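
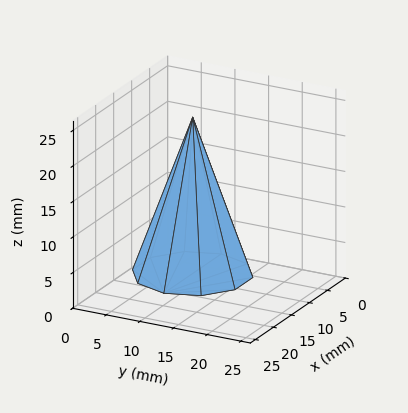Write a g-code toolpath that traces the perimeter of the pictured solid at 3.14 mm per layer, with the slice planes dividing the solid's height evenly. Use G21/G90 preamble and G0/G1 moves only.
Reading the render: the shape is a regular 10-sided pyramid, base circumscribed radius ≈ 8 mm, apex at z ≈ 22 mm (dimensions read to the nearest mm from the axis ticks). For the g-code, the solid's height is divided into equal slices at the stated Δz and each level perimeter traced with G1 moves after a G0 lift.

; perimeter-only toolpath
G21 ; units = mm
G90 ; absolute positioning
G28 ; home
; layer 1
G0 Z3.14
G0 X14.86 Y8.00
G1 X13.55 Y12.03
G1 X10.12 Y14.52
G1 X5.88 Y14.52
G1 X2.45 Y12.03
G1 X1.14 Y8.00
G1 X2.45 Y3.97
G1 X5.88 Y1.48
G1 X10.12 Y1.48
G1 X13.55 Y3.97
G1 X14.86 Y8.00
; layer 2
G0 Z6.29
G0 X13.71 Y8.00
G1 X12.62 Y11.36
G1 X9.76 Y13.44
G1 X6.24 Y13.44
G1 X3.38 Y11.36
G1 X2.29 Y8.00
G1 X3.38 Y4.64
G1 X6.24 Y2.56
G1 X9.76 Y2.56
G1 X12.62 Y4.64
G1 X13.71 Y8.00
; layer 3
G0 Z9.43
G0 X12.57 Y8.00
G1 X11.70 Y10.69
G1 X9.41 Y12.35
G1 X6.59 Y12.35
G1 X4.30 Y10.69
G1 X3.43 Y8.00
G1 X4.30 Y5.31
G1 X6.59 Y3.65
G1 X9.41 Y3.65
G1 X11.70 Y5.31
G1 X12.57 Y8.00
; layer 4
G0 Z12.57
G0 X11.43 Y8.00
G1 X10.77 Y10.01
G1 X9.06 Y11.26
G1 X6.94 Y11.26
G1 X5.23 Y10.01
G1 X4.57 Y8.00
G1 X5.23 Y5.99
G1 X6.94 Y4.74
G1 X9.06 Y4.74
G1 X10.77 Y5.99
G1 X11.43 Y8.00
; layer 5
G0 Z15.71
G0 X10.29 Y8.00
G1 X9.85 Y9.34
G1 X8.71 Y10.17
G1 X7.29 Y10.17
G1 X6.15 Y9.34
G1 X5.71 Y8.00
G1 X6.15 Y6.66
G1 X7.29 Y5.83
G1 X8.71 Y5.83
G1 X9.85 Y6.66
G1 X10.29 Y8.00
; layer 6
G0 Z18.86
G0 X9.14 Y8.00
G1 X8.92 Y8.67
G1 X8.35 Y9.09
G1 X7.65 Y9.09
G1 X7.08 Y8.67
G1 X6.86 Y8.00
G1 X7.08 Y7.33
G1 X7.65 Y6.91
G1 X8.35 Y6.91
G1 X8.92 Y7.33
G1 X9.14 Y8.00
M2 ; end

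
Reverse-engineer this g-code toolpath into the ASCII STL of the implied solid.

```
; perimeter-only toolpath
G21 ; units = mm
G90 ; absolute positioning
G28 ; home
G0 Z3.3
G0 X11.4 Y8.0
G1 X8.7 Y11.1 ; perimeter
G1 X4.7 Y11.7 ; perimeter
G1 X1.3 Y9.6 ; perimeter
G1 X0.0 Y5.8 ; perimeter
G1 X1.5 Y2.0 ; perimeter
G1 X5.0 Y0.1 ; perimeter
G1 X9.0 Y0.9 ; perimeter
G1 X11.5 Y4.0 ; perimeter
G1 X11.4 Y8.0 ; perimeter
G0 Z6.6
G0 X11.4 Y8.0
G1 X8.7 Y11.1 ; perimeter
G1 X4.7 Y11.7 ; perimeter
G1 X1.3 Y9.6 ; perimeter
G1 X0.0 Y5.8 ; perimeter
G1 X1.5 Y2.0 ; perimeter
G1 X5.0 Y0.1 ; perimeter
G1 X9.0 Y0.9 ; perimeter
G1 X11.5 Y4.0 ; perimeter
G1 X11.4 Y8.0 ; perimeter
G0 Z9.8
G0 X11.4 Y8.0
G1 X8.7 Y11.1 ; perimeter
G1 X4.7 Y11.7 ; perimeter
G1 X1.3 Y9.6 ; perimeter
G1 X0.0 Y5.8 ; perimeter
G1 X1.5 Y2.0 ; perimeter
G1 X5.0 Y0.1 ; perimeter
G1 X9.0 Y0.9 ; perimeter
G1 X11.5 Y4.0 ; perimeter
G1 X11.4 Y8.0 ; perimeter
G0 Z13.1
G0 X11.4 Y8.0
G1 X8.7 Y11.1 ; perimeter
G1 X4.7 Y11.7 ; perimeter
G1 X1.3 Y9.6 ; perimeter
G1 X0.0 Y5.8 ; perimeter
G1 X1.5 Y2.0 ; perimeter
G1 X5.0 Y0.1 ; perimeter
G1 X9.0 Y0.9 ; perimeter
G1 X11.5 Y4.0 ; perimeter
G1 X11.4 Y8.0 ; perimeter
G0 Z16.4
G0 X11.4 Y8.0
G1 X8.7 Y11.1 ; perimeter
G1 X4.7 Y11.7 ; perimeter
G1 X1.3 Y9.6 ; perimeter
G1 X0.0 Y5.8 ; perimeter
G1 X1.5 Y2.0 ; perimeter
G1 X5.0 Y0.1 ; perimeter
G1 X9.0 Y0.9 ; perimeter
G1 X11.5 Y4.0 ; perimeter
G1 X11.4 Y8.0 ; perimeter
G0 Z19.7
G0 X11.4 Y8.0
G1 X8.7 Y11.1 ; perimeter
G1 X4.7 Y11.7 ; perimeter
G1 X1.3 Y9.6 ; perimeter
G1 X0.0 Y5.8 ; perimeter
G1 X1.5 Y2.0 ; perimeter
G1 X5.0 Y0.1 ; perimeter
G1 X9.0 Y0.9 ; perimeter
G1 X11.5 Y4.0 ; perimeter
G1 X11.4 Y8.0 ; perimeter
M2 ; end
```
solid part
  facet normal 0.0000 0.0000 -1.0000
    outer loop
      vertex 4.7 11.7 0.0
      vertex 8.7 11.1 0.0
      vertex 11.4 8.0 0.0
    endloop
  endfacet
  facet normal 0.0000 0.0000 -1.0000
    outer loop
      vertex 1.3 9.6 0.0
      vertex 4.7 11.7 0.0
      vertex 11.4 8.0 0.0
    endloop
  endfacet
  facet normal 0.0000 0.0000 -1.0000
    outer loop
      vertex 0.0 5.8 0.0
      vertex 1.3 9.6 0.0
      vertex 11.4 8.0 0.0
    endloop
  endfacet
  facet normal 0.0000 0.0000 -1.0000
    outer loop
      vertex 1.5 2.0 0.0
      vertex 0.0 5.8 0.0
      vertex 11.4 8.0 0.0
    endloop
  endfacet
  facet normal 0.0000 0.0000 -1.0000
    outer loop
      vertex 5.0 0.1 0.0
      vertex 1.5 2.0 0.0
      vertex 11.4 8.0 0.0
    endloop
  endfacet
  facet normal 0.0000 0.0000 -1.0000
    outer loop
      vertex 9.0 0.9 0.0
      vertex 5.0 0.1 0.0
      vertex 11.4 8.0 0.0
    endloop
  endfacet
  facet normal 0.0000 0.0000 -1.0000
    outer loop
      vertex 11.5 4.0 0.0
      vertex 9.0 0.9 0.0
      vertex 11.4 8.0 0.0
    endloop
  endfacet
  facet normal 0.0000 0.0000 1.0000
    outer loop
      vertex 11.4 8.0 19.7
      vertex 8.7 11.1 19.7
      vertex 4.7 11.7 19.7
    endloop
  endfacet
  facet normal 0.0000 0.0000 1.0000
    outer loop
      vertex 11.4 8.0 19.7
      vertex 4.7 11.7 19.7
      vertex 1.3 9.6 19.7
    endloop
  endfacet
  facet normal 0.0000 0.0000 1.0000
    outer loop
      vertex 11.4 8.0 19.7
      vertex 1.3 9.6 19.7
      vertex 0.0 5.8 19.7
    endloop
  endfacet
  facet normal 0.0000 0.0000 1.0000
    outer loop
      vertex 11.4 8.0 19.7
      vertex 0.0 5.8 19.7
      vertex 1.5 2.0 19.7
    endloop
  endfacet
  facet normal 0.0000 0.0000 1.0000
    outer loop
      vertex 11.4 8.0 19.7
      vertex 1.5 2.0 19.7
      vertex 5.0 0.1 19.7
    endloop
  endfacet
  facet normal 0.0000 0.0000 1.0000
    outer loop
      vertex 11.4 8.0 19.7
      vertex 5.0 0.1 19.7
      vertex 9.0 0.9 19.7
    endloop
  endfacet
  facet normal 0.0000 0.0000 1.0000
    outer loop
      vertex 11.4 8.0 19.7
      vertex 9.0 0.9 19.7
      vertex 11.5 4.0 19.7
    endloop
  endfacet
  facet normal 0.7541 0.6568 0.0000
    outer loop
      vertex 11.4 8.0 0.0
      vertex 8.7 11.1 0.0
      vertex 8.7 11.1 19.7
    endloop
  endfacet
  facet normal 0.7541 0.6568 0.0000
    outer loop
      vertex 11.4 8.0 0.0
      vertex 8.7 11.1 19.7
      vertex 11.4 8.0 19.7
    endloop
  endfacet
  facet normal 0.1483 0.9889 0.0000
    outer loop
      vertex 8.7 11.1 0.0
      vertex 4.7 11.7 0.0
      vertex 4.7 11.7 19.7
    endloop
  endfacet
  facet normal 0.1483 0.9889 0.0000
    outer loop
      vertex 8.7 11.1 0.0
      vertex 4.7 11.7 19.7
      vertex 8.7 11.1 19.7
    endloop
  endfacet
  facet normal -0.5255 0.8508 0.0000
    outer loop
      vertex 4.7 11.7 0.0
      vertex 1.3 9.6 0.0
      vertex 1.3 9.6 19.7
    endloop
  endfacet
  facet normal -0.5255 0.8508 0.0000
    outer loop
      vertex 4.7 11.7 0.0
      vertex 1.3 9.6 19.7
      vertex 4.7 11.7 19.7
    endloop
  endfacet
  facet normal -0.9462 0.3237 0.0000
    outer loop
      vertex 1.3 9.6 0.0
      vertex 0.0 5.8 0.0
      vertex 0.0 5.8 19.7
    endloop
  endfacet
  facet normal -0.9462 0.3237 0.0000
    outer loop
      vertex 1.3 9.6 0.0
      vertex 0.0 5.8 19.7
      vertex 1.3 9.6 19.7
    endloop
  endfacet
  facet normal -0.9302 -0.3672 0.0000
    outer loop
      vertex 0.0 5.8 0.0
      vertex 1.5 2.0 0.0
      vertex 1.5 2.0 19.7
    endloop
  endfacet
  facet normal -0.9302 -0.3672 0.0000
    outer loop
      vertex 0.0 5.8 0.0
      vertex 1.5 2.0 19.7
      vertex 0.0 5.8 19.7
    endloop
  endfacet
  facet normal -0.4771 -0.8789 0.0000
    outer loop
      vertex 1.5 2.0 0.0
      vertex 5.0 0.1 0.0
      vertex 5.0 0.1 19.7
    endloop
  endfacet
  facet normal -0.4771 -0.8789 0.0000
    outer loop
      vertex 1.5 2.0 0.0
      vertex 5.0 0.1 19.7
      vertex 1.5 2.0 19.7
    endloop
  endfacet
  facet normal 0.1961 -0.9806 0.0000
    outer loop
      vertex 5.0 0.1 0.0
      vertex 9.0 0.9 0.0
      vertex 9.0 0.9 19.7
    endloop
  endfacet
  facet normal 0.1961 -0.9806 0.0000
    outer loop
      vertex 5.0 0.1 0.0
      vertex 9.0 0.9 19.7
      vertex 5.0 0.1 19.7
    endloop
  endfacet
  facet normal 0.7784 -0.6278 0.0000
    outer loop
      vertex 9.0 0.9 0.0
      vertex 11.5 4.0 0.0
      vertex 11.5 4.0 19.7
    endloop
  endfacet
  facet normal 0.7784 -0.6278 0.0000
    outer loop
      vertex 9.0 0.9 0.0
      vertex 11.5 4.0 19.7
      vertex 9.0 0.9 19.7
    endloop
  endfacet
  facet normal 0.9997 0.0250 0.0000
    outer loop
      vertex 11.5 4.0 0.0
      vertex 11.4 8.0 0.0
      vertex 11.4 8.0 19.7
    endloop
  endfacet
  facet normal 0.9997 0.0250 0.0000
    outer loop
      vertex 11.5 4.0 0.0
      vertex 11.4 8.0 19.7
      vertex 11.5 4.0 19.7
    endloop
  endfacet
endsolid part

The G0 Z moves step by Δz≈3.3 mm. Every layer's G1 loop is the same polygon, so the solid is a straight extrusion of it from z=0 to z≈19.7. Closing with flat bottom and top caps and triangulating gives 32 facets — a regular 9-sided prism (a cylinder approximated with 9 flat sides), circumscribed radius ≈ 5.9 mm, height ≈ 19.7 mm.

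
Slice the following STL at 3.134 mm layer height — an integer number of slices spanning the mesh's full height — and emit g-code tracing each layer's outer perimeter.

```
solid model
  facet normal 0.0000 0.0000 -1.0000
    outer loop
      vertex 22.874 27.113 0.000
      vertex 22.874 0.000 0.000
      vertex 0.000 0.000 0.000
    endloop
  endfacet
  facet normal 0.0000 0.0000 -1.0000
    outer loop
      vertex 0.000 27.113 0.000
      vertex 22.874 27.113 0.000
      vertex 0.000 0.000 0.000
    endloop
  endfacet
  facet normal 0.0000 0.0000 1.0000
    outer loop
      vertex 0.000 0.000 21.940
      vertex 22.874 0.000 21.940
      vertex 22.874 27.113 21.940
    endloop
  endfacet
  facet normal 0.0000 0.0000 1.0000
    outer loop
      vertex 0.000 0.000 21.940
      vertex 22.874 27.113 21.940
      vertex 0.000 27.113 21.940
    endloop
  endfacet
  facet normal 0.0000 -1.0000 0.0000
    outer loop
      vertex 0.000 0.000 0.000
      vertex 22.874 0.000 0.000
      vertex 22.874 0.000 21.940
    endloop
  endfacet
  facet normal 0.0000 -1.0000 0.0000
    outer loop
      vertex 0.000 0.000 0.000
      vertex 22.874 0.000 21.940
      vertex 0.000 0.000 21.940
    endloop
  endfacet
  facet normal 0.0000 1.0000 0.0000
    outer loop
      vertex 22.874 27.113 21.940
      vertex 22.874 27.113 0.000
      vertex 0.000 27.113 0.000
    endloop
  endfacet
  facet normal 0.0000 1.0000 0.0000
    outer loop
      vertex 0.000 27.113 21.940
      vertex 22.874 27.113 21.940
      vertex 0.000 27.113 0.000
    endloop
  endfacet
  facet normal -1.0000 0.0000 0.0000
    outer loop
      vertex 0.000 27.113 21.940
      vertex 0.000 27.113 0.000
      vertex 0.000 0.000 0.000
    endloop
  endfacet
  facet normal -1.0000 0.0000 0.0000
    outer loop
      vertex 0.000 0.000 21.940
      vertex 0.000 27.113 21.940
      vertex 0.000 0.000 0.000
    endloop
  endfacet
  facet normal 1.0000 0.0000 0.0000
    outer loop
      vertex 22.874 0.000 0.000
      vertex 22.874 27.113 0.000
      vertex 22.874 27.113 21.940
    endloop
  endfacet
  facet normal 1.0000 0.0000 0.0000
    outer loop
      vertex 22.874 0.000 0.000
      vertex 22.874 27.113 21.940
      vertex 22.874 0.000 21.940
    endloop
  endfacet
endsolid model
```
; perimeter-only toolpath
G21 ; units = mm
G90 ; absolute positioning
G28 ; home
; layer 1
G0 Z3.134
G0 X0.000 Y0.000
G1 X22.874 Y0.000
G1 X22.874 Y27.113
G1 X0.000 Y27.113
G1 X0.000 Y0.000
; layer 2
G0 Z6.269
G0 X0.000 Y0.000
G1 X22.874 Y0.000
G1 X22.874 Y27.113
G1 X0.000 Y27.113
G1 X0.000 Y0.000
; layer 3
G0 Z9.403
G0 X0.000 Y0.000
G1 X22.874 Y0.000
G1 X22.874 Y27.113
G1 X0.000 Y27.113
G1 X0.000 Y0.000
; layer 4
G0 Z12.537
G0 X0.000 Y0.000
G1 X22.874 Y0.000
G1 X22.874 Y27.113
G1 X0.000 Y27.113
G1 X0.000 Y0.000
; layer 5
G0 Z15.671
G0 X0.000 Y0.000
G1 X22.874 Y0.000
G1 X22.874 Y27.113
G1 X0.000 Y27.113
G1 X0.000 Y0.000
; layer 6
G0 Z18.806
G0 X0.000 Y0.000
G1 X22.874 Y0.000
G1 X22.874 Y27.113
G1 X0.000 Y27.113
G1 X0.000 Y0.000
; layer 7
G0 Z21.940
G0 X0.000 Y0.000
G1 X22.874 Y0.000
G1 X22.874 Y27.113
G1 X0.000 Y27.113
G1 X0.000 Y0.000
M2 ; end

The solid is a rectangular box, roughly 22.9 × 27.1 mm footprint and 21.9 mm tall. Slicing at Δz = 3.134 mm — 7 equal slices spanning the solid's height, so layer i sits at z = i·h/7 — gives 7 non-empty perimeters. Each is a 4-segment closed polygon; G0 lifts to the layer z and rapids to the start vertex, then G1 traces the edges.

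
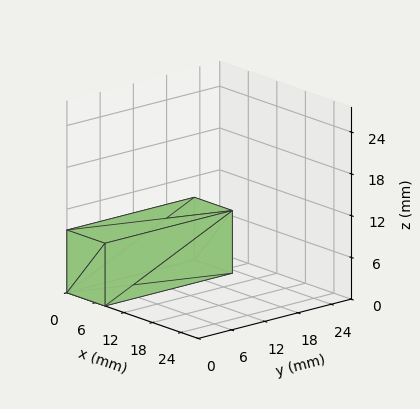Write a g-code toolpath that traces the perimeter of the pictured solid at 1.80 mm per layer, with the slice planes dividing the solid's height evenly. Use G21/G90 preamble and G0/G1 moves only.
Reading the render: the shape is a rectangular box, roughly 8 × 23 mm footprint and 9 mm tall (dimensions read to the nearest mm from the axis ticks). For the g-code, the solid's height is divided into equal slices at the stated Δz and each level perimeter traced with G1 moves after a G0 lift.

; perimeter-only toolpath
G21 ; units = mm
G90 ; absolute positioning
G28 ; home
; layer 1
G0 Z1.80
G0 X0.00 Y0.00
G1 X8.00 Y0.00
G1 X8.00 Y23.00
G1 X0.00 Y23.00
G1 X0.00 Y0.00
; layer 2
G0 Z3.60
G0 X0.00 Y0.00
G1 X8.00 Y0.00
G1 X8.00 Y23.00
G1 X0.00 Y23.00
G1 X0.00 Y0.00
; layer 3
G0 Z5.40
G0 X0.00 Y0.00
G1 X8.00 Y0.00
G1 X8.00 Y23.00
G1 X0.00 Y23.00
G1 X0.00 Y0.00
; layer 4
G0 Z7.20
G0 X0.00 Y0.00
G1 X8.00 Y0.00
G1 X8.00 Y23.00
G1 X0.00 Y23.00
G1 X0.00 Y0.00
; layer 5
G0 Z9.00
G0 X0.00 Y0.00
G1 X8.00 Y0.00
G1 X8.00 Y23.00
G1 X0.00 Y23.00
G1 X0.00 Y0.00
M2 ; end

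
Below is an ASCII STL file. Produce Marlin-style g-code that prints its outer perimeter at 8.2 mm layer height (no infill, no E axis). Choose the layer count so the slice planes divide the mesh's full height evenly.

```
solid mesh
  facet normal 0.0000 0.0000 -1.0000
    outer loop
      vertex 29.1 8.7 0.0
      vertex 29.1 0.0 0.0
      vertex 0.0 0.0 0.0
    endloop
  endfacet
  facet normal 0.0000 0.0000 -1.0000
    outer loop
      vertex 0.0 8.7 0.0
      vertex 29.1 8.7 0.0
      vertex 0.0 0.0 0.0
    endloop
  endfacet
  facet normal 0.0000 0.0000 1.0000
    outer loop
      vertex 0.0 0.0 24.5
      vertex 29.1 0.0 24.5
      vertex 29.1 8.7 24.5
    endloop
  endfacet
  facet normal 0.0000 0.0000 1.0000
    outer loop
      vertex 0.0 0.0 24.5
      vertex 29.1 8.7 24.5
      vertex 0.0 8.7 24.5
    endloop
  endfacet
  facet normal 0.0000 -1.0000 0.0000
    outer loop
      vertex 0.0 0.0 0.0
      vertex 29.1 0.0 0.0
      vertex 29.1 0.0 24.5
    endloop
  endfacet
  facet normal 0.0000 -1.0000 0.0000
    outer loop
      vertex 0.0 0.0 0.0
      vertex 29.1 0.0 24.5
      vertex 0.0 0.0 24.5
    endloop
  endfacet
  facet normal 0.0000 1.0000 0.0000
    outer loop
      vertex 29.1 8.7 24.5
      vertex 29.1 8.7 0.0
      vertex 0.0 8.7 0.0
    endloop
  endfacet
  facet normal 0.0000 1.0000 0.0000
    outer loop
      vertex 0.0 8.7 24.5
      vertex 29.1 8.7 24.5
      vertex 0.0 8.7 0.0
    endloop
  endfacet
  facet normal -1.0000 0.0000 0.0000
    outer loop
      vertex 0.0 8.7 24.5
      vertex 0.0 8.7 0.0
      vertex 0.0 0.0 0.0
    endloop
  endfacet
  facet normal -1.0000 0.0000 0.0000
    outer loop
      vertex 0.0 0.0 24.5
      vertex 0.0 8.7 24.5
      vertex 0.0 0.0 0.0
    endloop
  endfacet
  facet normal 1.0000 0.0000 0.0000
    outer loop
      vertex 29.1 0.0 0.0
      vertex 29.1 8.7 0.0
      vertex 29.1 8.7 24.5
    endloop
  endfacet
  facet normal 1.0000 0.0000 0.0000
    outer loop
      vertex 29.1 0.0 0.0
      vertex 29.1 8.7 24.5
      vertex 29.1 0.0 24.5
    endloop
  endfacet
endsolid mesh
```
; perimeter-only toolpath
G21 ; units = mm
G90 ; absolute positioning
G28 ; home
; layer 1
G0 Z8.2
G0 X0.0 Y0.0
G1 X29.1 Y0.0
G1 X29.1 Y8.7
G1 X0.0 Y8.7
G1 X0.0 Y0.0
; layer 2
G0 Z16.3
G0 X0.0 Y0.0
G1 X29.1 Y0.0
G1 X29.1 Y8.7
G1 X0.0 Y8.7
G1 X0.0 Y0.0
; layer 3
G0 Z24.5
G0 X0.0 Y0.0
G1 X29.1 Y0.0
G1 X29.1 Y8.7
G1 X0.0 Y8.7
G1 X0.0 Y0.0
M2 ; end

The solid is a rectangular box, roughly 29.1 × 8.7 mm footprint and 24.5 mm tall. Slicing at Δz = 8.2 mm — 3 equal slices spanning the solid's height, so layer i sits at z = i·h/3 — gives 3 non-empty perimeters. Each is a 4-segment closed polygon; G0 lifts to the layer z and rapids to the start vertex, then G1 traces the edges.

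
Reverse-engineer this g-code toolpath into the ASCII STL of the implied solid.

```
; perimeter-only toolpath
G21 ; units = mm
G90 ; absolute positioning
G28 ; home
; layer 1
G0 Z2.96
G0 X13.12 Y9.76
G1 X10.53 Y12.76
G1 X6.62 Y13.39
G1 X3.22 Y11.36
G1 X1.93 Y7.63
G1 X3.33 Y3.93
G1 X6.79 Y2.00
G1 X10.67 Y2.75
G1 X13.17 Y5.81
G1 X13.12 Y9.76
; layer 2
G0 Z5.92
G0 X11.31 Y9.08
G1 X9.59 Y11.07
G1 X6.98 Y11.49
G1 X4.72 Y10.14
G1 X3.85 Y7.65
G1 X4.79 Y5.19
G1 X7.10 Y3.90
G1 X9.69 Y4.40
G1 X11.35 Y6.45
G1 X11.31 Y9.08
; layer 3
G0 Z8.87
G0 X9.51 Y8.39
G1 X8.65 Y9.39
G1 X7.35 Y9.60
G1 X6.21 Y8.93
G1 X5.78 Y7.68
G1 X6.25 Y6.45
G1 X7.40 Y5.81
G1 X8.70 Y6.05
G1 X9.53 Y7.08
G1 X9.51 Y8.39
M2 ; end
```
solid part
  facet normal 0.0000 0.0000 -1.0000
    outer loop
      vertex 6.26 15.28 0.00
      vertex 11.47 14.44 0.00
      vertex 14.92 10.45 0.00
    endloop
  endfacet
  facet normal 0.0000 0.0000 -1.0000
    outer loop
      vertex 1.73 12.58 0.00
      vertex 6.26 15.28 0.00
      vertex 14.92 10.45 0.00
    endloop
  endfacet
  facet normal 0.0000 0.0000 -1.0000
    outer loop
      vertex 0.00 7.60 0.00
      vertex 1.73 12.58 0.00
      vertex 14.92 10.45 0.00
    endloop
  endfacet
  facet normal 0.0000 0.0000 -1.0000
    outer loop
      vertex 1.87 2.67 0.00
      vertex 0.00 7.60 0.00
      vertex 14.92 10.45 0.00
    endloop
  endfacet
  facet normal 0.0000 0.0000 -1.0000
    outer loop
      vertex 6.48 0.10 0.00
      vertex 1.87 2.67 0.00
      vertex 14.92 10.45 0.00
    endloop
  endfacet
  facet normal 0.0000 0.0000 -1.0000
    outer loop
      vertex 11.66 1.09 0.00
      vertex 6.48 0.10 0.00
      vertex 14.92 10.45 0.00
    endloop
  endfacet
  facet normal 0.0000 0.0000 -1.0000
    outer loop
      vertex 14.99 5.18 0.00
      vertex 11.66 1.09 0.00
      vertex 14.92 10.45 0.00
    endloop
  endfacet
  facet normal 0.6451 0.5578 0.5223
    outer loop
      vertex 14.92 10.45 0.00
      vertex 11.47 14.44 0.00
      vertex 7.71 7.71 11.83
    endloop
  endfacet
  facet normal 0.1358 0.8420 0.5221
    outer loop
      vertex 11.47 14.44 0.00
      vertex 6.26 15.28 0.00
      vertex 7.71 7.71 11.83
    endloop
  endfacet
  facet normal -0.4366 0.7325 0.5223
    outer loop
      vertex 6.26 15.28 0.00
      vertex 1.73 12.58 0.00
      vertex 7.71 7.71 11.83
    endloop
  endfacet
  facet normal -0.8055 0.2798 0.5224
    outer loop
      vertex 1.73 12.58 0.00
      vertex 0.00 7.60 0.00
      vertex 7.71 7.71 11.83
    endloop
  endfacet
  facet normal -0.7973 -0.3024 0.5224
    outer loop
      vertex 0.00 7.60 0.00
      vertex 1.87 2.67 0.00
      vertex 7.71 7.71 11.83
    endloop
  endfacet
  facet normal -0.4152 -0.7448 0.5223
    outer loop
      vertex 1.87 2.67 0.00
      vertex 6.48 0.10 0.00
      vertex 7.71 7.71 11.83
    endloop
  endfacet
  facet normal 0.1601 -0.8377 0.5222
    outer loop
      vertex 6.48 0.10 0.00
      vertex 11.66 1.09 0.00
      vertex 7.71 7.71 11.83
    endloop
  endfacet
  facet normal 0.6614 -0.5385 0.5222
    outer loop
      vertex 11.66 1.09 0.00
      vertex 14.99 5.18 0.00
      vertex 7.71 7.71 11.83
    endloop
  endfacet
  facet normal 0.8527 0.0113 0.5223
    outer loop
      vertex 14.99 5.18 0.00
      vertex 14.92 10.45 0.00
      vertex 7.71 7.71 11.83
    endloop
  endfacet
endsolid part

The G0 Z moves step by Δz≈2.96 mm. The G1 loops shrink linearly with z, so the solid tapers from its base footprint up to z≈11.8. Closing with a flat bottom cap and the tapered top and triangulating gives 16 facets — a regular 9-sided pyramid, base circumscribed radius ≈ 7.71 mm, apex at z ≈ 11.8 mm.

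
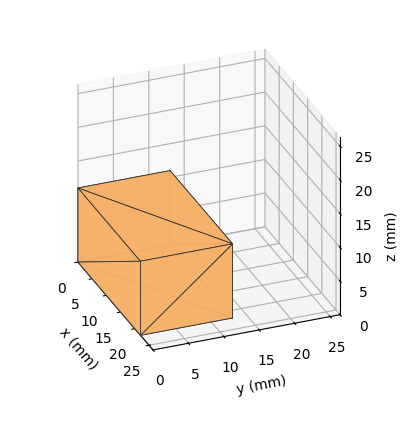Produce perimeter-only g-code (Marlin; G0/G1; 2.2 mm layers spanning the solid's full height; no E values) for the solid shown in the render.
Reading the render: the shape is a rectangular box, roughly 22 × 13 mm footprint and 11 mm tall (dimensions read to the nearest mm from the axis ticks). For the g-code, the solid's height is divided into equal slices at the stated Δz and each level perimeter traced with G1 moves after a G0 lift.

; perimeter-only toolpath
G21 ; units = mm
G90 ; absolute positioning
G28 ; home
; layer 1
G0 Z2.2
G0 X0.0 Y0.0
G1 X22.0 Y0.0
G1 X22.0 Y13.0
G1 X0.0 Y13.0
G1 X0.0 Y0.0
; layer 2
G0 Z4.4
G0 X0.0 Y0.0
G1 X22.0 Y0.0
G1 X22.0 Y13.0
G1 X0.0 Y13.0
G1 X0.0 Y0.0
; layer 3
G0 Z6.6
G0 X0.0 Y0.0
G1 X22.0 Y0.0
G1 X22.0 Y13.0
G1 X0.0 Y13.0
G1 X0.0 Y0.0
; layer 4
G0 Z8.8
G0 X0.0 Y0.0
G1 X22.0 Y0.0
G1 X22.0 Y13.0
G1 X0.0 Y13.0
G1 X0.0 Y0.0
; layer 5
G0 Z11.0
G0 X0.0 Y0.0
G1 X22.0 Y0.0
G1 X22.0 Y13.0
G1 X0.0 Y13.0
G1 X0.0 Y0.0
M2 ; end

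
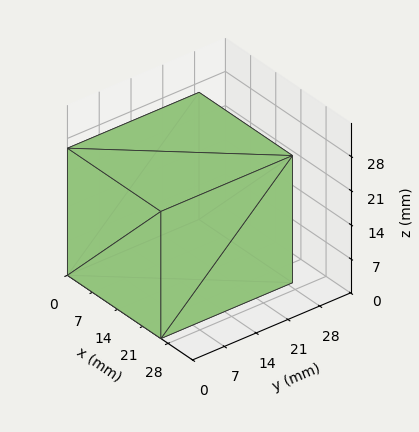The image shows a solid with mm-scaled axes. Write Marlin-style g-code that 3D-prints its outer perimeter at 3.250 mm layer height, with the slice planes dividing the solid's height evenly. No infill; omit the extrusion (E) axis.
Reading the render: the shape is a rectangular box, roughly 26 × 29 mm footprint and 26 mm tall (dimensions read to the nearest mm from the axis ticks). For the g-code, the solid's height is divided into equal slices at the stated Δz and each level perimeter traced with G1 moves after a G0 lift.

; perimeter-only toolpath
G21 ; units = mm
G90 ; absolute positioning
G28 ; home
; layer 1
G0 Z3.250
G0 X0.000 Y0.000
G1 X26.000 Y0.000
G1 X26.000 Y29.000
G1 X0.000 Y29.000
G1 X0.000 Y0.000
; layer 2
G0 Z6.500
G0 X0.000 Y0.000
G1 X26.000 Y0.000
G1 X26.000 Y29.000
G1 X0.000 Y29.000
G1 X0.000 Y0.000
; layer 3
G0 Z9.750
G0 X0.000 Y0.000
G1 X26.000 Y0.000
G1 X26.000 Y29.000
G1 X0.000 Y29.000
G1 X0.000 Y0.000
; layer 4
G0 Z13.000
G0 X0.000 Y0.000
G1 X26.000 Y0.000
G1 X26.000 Y29.000
G1 X0.000 Y29.000
G1 X0.000 Y0.000
; layer 5
G0 Z16.250
G0 X0.000 Y0.000
G1 X26.000 Y0.000
G1 X26.000 Y29.000
G1 X0.000 Y29.000
G1 X0.000 Y0.000
; layer 6
G0 Z19.500
G0 X0.000 Y0.000
G1 X26.000 Y0.000
G1 X26.000 Y29.000
G1 X0.000 Y29.000
G1 X0.000 Y0.000
; layer 7
G0 Z22.750
G0 X0.000 Y0.000
G1 X26.000 Y0.000
G1 X26.000 Y29.000
G1 X0.000 Y29.000
G1 X0.000 Y0.000
; layer 8
G0 Z26.000
G0 X0.000 Y0.000
G1 X26.000 Y0.000
G1 X26.000 Y29.000
G1 X0.000 Y29.000
G1 X0.000 Y0.000
M2 ; end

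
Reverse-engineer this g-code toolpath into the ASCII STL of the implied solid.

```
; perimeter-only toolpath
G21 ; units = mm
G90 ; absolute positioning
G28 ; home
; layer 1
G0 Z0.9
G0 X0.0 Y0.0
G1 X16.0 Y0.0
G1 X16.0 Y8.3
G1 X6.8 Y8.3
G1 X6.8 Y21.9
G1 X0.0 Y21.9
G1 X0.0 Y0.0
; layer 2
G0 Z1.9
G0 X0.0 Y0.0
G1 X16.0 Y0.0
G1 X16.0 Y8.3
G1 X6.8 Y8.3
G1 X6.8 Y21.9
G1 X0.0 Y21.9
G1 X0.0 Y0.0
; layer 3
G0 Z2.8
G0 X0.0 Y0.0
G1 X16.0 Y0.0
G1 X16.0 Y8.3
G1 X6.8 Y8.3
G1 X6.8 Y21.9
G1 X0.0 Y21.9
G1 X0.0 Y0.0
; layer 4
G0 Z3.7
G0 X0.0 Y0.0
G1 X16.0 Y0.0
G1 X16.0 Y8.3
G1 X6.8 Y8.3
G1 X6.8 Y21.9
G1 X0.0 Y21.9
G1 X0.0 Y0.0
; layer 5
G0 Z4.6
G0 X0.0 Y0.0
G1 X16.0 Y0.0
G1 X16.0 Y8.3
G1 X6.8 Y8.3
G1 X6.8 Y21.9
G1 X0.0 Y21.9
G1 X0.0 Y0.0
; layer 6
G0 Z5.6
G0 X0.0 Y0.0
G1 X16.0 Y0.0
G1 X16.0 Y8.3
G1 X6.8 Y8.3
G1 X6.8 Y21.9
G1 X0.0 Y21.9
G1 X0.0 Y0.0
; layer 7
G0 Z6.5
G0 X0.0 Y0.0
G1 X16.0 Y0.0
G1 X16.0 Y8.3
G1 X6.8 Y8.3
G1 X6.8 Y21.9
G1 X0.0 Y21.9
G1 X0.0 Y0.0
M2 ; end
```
solid part
  facet normal 0.0000 0.0000 -1.0000
    outer loop
      vertex 16.0 8.3 0.0
      vertex 16.0 0.0 0.0
      vertex 0.0 0.0 0.0
    endloop
  endfacet
  facet normal 0.0000 0.0000 -1.0000
    outer loop
      vertex 6.8 8.3 0.0
      vertex 16.0 8.3 0.0
      vertex 0.0 0.0 0.0
    endloop
  endfacet
  facet normal 0.0000 0.0000 -1.0000
    outer loop
      vertex 6.8 21.9 0.0
      vertex 6.8 8.3 0.0
      vertex 0.0 0.0 0.0
    endloop
  endfacet
  facet normal 0.0000 0.0000 -1.0000
    outer loop
      vertex 0.0 21.9 0.0
      vertex 6.8 21.9 0.0
      vertex 0.0 0.0 0.0
    endloop
  endfacet
  facet normal 0.0000 0.0000 1.0000
    outer loop
      vertex 0.0 0.0 6.5
      vertex 16.0 0.0 6.5
      vertex 16.0 8.3 6.5
    endloop
  endfacet
  facet normal 0.0000 0.0000 1.0000
    outer loop
      vertex 0.0 0.0 6.5
      vertex 16.0 8.3 6.5
      vertex 6.8 8.3 6.5
    endloop
  endfacet
  facet normal 0.0000 0.0000 1.0000
    outer loop
      vertex 0.0 0.0 6.5
      vertex 6.8 8.3 6.5
      vertex 6.8 21.9 6.5
    endloop
  endfacet
  facet normal 0.0000 0.0000 1.0000
    outer loop
      vertex 0.0 0.0 6.5
      vertex 6.8 21.9 6.5
      vertex 0.0 21.9 6.5
    endloop
  endfacet
  facet normal 0.0000 -1.0000 0.0000
    outer loop
      vertex 0.0 0.0 0.0
      vertex 16.0 0.0 0.0
      vertex 16.0 0.0 6.5
    endloop
  endfacet
  facet normal 0.0000 -1.0000 0.0000
    outer loop
      vertex 0.0 0.0 0.0
      vertex 16.0 0.0 6.5
      vertex 0.0 0.0 6.5
    endloop
  endfacet
  facet normal 1.0000 0.0000 0.0000
    outer loop
      vertex 16.0 0.0 0.0
      vertex 16.0 8.3 0.0
      vertex 16.0 8.3 6.5
    endloop
  endfacet
  facet normal 1.0000 0.0000 0.0000
    outer loop
      vertex 16.0 0.0 0.0
      vertex 16.0 8.3 6.5
      vertex 16.0 0.0 6.5
    endloop
  endfacet
  facet normal 0.0000 1.0000 0.0000
    outer loop
      vertex 16.0 8.3 0.0
      vertex 6.8 8.3 0.0
      vertex 6.8 8.3 6.5
    endloop
  endfacet
  facet normal 0.0000 1.0000 0.0000
    outer loop
      vertex 16.0 8.3 0.0
      vertex 6.8 8.3 6.5
      vertex 16.0 8.3 6.5
    endloop
  endfacet
  facet normal 1.0000 0.0000 0.0000
    outer loop
      vertex 6.8 8.3 0.0
      vertex 6.8 21.9 0.0
      vertex 6.8 21.9 6.5
    endloop
  endfacet
  facet normal 1.0000 0.0000 0.0000
    outer loop
      vertex 6.8 8.3 0.0
      vertex 6.8 21.9 6.5
      vertex 6.8 8.3 6.5
    endloop
  endfacet
  facet normal 0.0000 1.0000 0.0000
    outer loop
      vertex 6.8 21.9 0.0
      vertex 0.0 21.9 0.0
      vertex 0.0 21.9 6.5
    endloop
  endfacet
  facet normal 0.0000 1.0000 0.0000
    outer loop
      vertex 6.8 21.9 0.0
      vertex 0.0 21.9 6.5
      vertex 6.8 21.9 6.5
    endloop
  endfacet
  facet normal -1.0000 0.0000 0.0000
    outer loop
      vertex 0.0 21.9 0.0
      vertex 0.0 0.0 0.0
      vertex 0.0 0.0 6.5
    endloop
  endfacet
  facet normal -1.0000 0.0000 0.0000
    outer loop
      vertex 0.0 21.9 0.0
      vertex 0.0 0.0 6.5
      vertex 0.0 21.9 6.5
    endloop
  endfacet
endsolid part

The G0 Z moves step by Δz≈0.9 mm. Every layer's G1 loop is the same polygon, so the solid is a straight extrusion of it from z=0 to z≈6.5. Closing with flat bottom and top caps and triangulating gives 20 facets — an L-shaped prism: outer 16 × 21.9 mm, arm thicknesses ≈ 8.3 mm (horizontal) and 6.8 mm (vertical), extruded 6.5 mm in z.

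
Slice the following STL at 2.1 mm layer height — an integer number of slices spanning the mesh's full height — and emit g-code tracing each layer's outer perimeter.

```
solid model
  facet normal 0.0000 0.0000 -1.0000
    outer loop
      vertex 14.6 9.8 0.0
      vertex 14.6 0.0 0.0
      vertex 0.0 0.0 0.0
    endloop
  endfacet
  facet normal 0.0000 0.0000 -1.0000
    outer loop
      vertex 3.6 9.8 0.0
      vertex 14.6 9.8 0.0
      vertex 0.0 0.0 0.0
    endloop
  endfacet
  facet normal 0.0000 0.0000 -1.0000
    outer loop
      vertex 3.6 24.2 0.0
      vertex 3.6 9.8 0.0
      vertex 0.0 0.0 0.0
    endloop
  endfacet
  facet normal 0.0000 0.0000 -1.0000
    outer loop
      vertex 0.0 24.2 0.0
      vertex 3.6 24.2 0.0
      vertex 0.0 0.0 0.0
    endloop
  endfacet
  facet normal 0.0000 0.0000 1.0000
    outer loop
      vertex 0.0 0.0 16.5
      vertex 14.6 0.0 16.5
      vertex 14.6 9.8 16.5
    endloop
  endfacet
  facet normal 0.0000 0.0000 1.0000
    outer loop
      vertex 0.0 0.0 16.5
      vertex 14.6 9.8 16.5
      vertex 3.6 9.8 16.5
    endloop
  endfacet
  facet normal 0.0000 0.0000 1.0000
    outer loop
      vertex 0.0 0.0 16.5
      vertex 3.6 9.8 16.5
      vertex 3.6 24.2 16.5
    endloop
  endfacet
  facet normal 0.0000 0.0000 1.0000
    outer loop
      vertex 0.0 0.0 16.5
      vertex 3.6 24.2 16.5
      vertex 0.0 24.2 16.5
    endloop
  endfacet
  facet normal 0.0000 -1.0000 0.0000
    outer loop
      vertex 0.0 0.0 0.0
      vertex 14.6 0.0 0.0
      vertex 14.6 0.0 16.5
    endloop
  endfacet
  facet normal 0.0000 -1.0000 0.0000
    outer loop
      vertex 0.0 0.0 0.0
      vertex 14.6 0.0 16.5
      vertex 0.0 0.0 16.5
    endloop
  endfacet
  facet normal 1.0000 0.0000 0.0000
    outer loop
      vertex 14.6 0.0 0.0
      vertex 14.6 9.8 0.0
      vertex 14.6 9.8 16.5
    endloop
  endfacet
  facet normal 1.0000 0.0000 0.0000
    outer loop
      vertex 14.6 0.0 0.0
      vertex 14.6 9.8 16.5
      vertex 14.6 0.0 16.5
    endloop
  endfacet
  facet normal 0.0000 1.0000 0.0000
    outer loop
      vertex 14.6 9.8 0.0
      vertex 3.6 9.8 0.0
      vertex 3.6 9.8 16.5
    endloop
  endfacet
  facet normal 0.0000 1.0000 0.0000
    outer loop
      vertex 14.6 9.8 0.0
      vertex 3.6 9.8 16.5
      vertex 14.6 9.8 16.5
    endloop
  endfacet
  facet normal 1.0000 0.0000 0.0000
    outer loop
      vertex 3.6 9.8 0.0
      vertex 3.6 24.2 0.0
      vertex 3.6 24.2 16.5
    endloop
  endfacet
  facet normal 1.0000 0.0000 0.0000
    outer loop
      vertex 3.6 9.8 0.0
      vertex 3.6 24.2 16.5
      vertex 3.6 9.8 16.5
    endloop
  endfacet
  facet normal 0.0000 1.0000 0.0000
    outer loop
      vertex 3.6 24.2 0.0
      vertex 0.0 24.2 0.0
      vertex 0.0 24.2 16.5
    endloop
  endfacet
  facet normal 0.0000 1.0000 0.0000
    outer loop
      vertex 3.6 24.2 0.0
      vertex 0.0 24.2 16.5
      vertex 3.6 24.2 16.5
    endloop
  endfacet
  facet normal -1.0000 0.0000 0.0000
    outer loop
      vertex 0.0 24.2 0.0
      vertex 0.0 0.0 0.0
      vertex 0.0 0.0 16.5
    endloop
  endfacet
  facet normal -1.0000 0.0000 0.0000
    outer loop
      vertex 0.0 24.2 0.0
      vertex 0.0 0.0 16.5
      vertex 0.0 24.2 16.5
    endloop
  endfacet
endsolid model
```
; perimeter-only toolpath
G21 ; units = mm
G90 ; absolute positioning
G28 ; home
; layer 1
G0 Z2.1
G0 X0.0 Y0.0
G1 X14.6 Y0.0
G1 X14.6 Y9.8
G1 X3.6 Y9.8
G1 X3.6 Y24.2
G1 X0.0 Y24.2
G1 X0.0 Y0.0
; layer 2
G0 Z4.1
G0 X0.0 Y0.0
G1 X14.6 Y0.0
G1 X14.6 Y9.8
G1 X3.6 Y9.8
G1 X3.6 Y24.2
G1 X0.0 Y24.2
G1 X0.0 Y0.0
; layer 3
G0 Z6.2
G0 X0.0 Y0.0
G1 X14.6 Y0.0
G1 X14.6 Y9.8
G1 X3.6 Y9.8
G1 X3.6 Y24.2
G1 X0.0 Y24.2
G1 X0.0 Y0.0
; layer 4
G0 Z8.2
G0 X0.0 Y0.0
G1 X14.6 Y0.0
G1 X14.6 Y9.8
G1 X3.6 Y9.8
G1 X3.6 Y24.2
G1 X0.0 Y24.2
G1 X0.0 Y0.0
; layer 5
G0 Z10.3
G0 X0.0 Y0.0
G1 X14.6 Y0.0
G1 X14.6 Y9.8
G1 X3.6 Y9.8
G1 X3.6 Y24.2
G1 X0.0 Y24.2
G1 X0.0 Y0.0
; layer 6
G0 Z12.4
G0 X0.0 Y0.0
G1 X14.6 Y0.0
G1 X14.6 Y9.8
G1 X3.6 Y9.8
G1 X3.6 Y24.2
G1 X0.0 Y24.2
G1 X0.0 Y0.0
; layer 7
G0 Z14.4
G0 X0.0 Y0.0
G1 X14.6 Y0.0
G1 X14.6 Y9.8
G1 X3.6 Y9.8
G1 X3.6 Y24.2
G1 X0.0 Y24.2
G1 X0.0 Y0.0
; layer 8
G0 Z16.5
G0 X0.0 Y0.0
G1 X14.6 Y0.0
G1 X14.6 Y9.8
G1 X3.6 Y9.8
G1 X3.6 Y24.2
G1 X0.0 Y24.2
G1 X0.0 Y0.0
M2 ; end

The solid is an L-shaped prism: outer 14.6 × 24.2 mm, arm thicknesses ≈ 9.8 mm (horizontal) and 3.6 mm (vertical), extruded 16.5 mm in z. Slicing at Δz = 2.1 mm — 8 equal slices spanning the solid's height, so layer i sits at z = i·h/8 — gives 8 non-empty perimeters. Each is a 6-segment closed polygon; G0 lifts to the layer z and rapids to the start vertex, then G1 traces the edges.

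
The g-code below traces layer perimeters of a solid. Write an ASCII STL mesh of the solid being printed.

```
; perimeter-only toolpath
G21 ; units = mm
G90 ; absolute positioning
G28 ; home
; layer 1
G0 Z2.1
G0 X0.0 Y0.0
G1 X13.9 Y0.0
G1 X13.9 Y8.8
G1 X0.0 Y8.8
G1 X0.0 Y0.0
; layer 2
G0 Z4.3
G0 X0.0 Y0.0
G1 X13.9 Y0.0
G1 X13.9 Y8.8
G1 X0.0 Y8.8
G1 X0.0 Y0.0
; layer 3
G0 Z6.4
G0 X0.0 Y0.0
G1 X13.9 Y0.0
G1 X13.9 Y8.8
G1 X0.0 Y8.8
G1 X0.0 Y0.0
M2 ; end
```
solid part
  facet normal 0.0000 0.0000 -1.0000
    outer loop
      vertex 13.9 8.8 0.0
      vertex 13.9 0.0 0.0
      vertex 0.0 0.0 0.0
    endloop
  endfacet
  facet normal 0.0000 0.0000 -1.0000
    outer loop
      vertex 0.0 8.8 0.0
      vertex 13.9 8.8 0.0
      vertex 0.0 0.0 0.0
    endloop
  endfacet
  facet normal 0.0000 0.0000 1.0000
    outer loop
      vertex 0.0 0.0 6.4
      vertex 13.9 0.0 6.4
      vertex 13.9 8.8 6.4
    endloop
  endfacet
  facet normal 0.0000 0.0000 1.0000
    outer loop
      vertex 0.0 0.0 6.4
      vertex 13.9 8.8 6.4
      vertex 0.0 8.8 6.4
    endloop
  endfacet
  facet normal 0.0000 -1.0000 0.0000
    outer loop
      vertex 0.0 0.0 0.0
      vertex 13.9 0.0 0.0
      vertex 13.9 0.0 6.4
    endloop
  endfacet
  facet normal 0.0000 -1.0000 0.0000
    outer loop
      vertex 0.0 0.0 0.0
      vertex 13.9 0.0 6.4
      vertex 0.0 0.0 6.4
    endloop
  endfacet
  facet normal 0.0000 1.0000 0.0000
    outer loop
      vertex 13.9 8.8 6.4
      vertex 13.9 8.8 0.0
      vertex 0.0 8.8 0.0
    endloop
  endfacet
  facet normal 0.0000 1.0000 0.0000
    outer loop
      vertex 0.0 8.8 6.4
      vertex 13.9 8.8 6.4
      vertex 0.0 8.8 0.0
    endloop
  endfacet
  facet normal -1.0000 0.0000 0.0000
    outer loop
      vertex 0.0 8.8 6.4
      vertex 0.0 8.8 0.0
      vertex 0.0 0.0 0.0
    endloop
  endfacet
  facet normal -1.0000 0.0000 0.0000
    outer loop
      vertex 0.0 0.0 6.4
      vertex 0.0 8.8 6.4
      vertex 0.0 0.0 0.0
    endloop
  endfacet
  facet normal 1.0000 0.0000 0.0000
    outer loop
      vertex 13.9 0.0 0.0
      vertex 13.9 8.8 0.0
      vertex 13.9 8.8 6.4
    endloop
  endfacet
  facet normal 1.0000 0.0000 0.0000
    outer loop
      vertex 13.9 0.0 0.0
      vertex 13.9 8.8 6.4
      vertex 13.9 0.0 6.4
    endloop
  endfacet
endsolid part

The G0 Z moves step by Δz≈2.1 mm. Every layer's G1 loop is the same polygon, so the solid is a straight extrusion of it from z=0 to z≈6.4. Closing with flat bottom and top caps and triangulating gives 12 facets — a rectangular box, roughly 13.9 × 8.8 mm footprint and 6.4 mm tall.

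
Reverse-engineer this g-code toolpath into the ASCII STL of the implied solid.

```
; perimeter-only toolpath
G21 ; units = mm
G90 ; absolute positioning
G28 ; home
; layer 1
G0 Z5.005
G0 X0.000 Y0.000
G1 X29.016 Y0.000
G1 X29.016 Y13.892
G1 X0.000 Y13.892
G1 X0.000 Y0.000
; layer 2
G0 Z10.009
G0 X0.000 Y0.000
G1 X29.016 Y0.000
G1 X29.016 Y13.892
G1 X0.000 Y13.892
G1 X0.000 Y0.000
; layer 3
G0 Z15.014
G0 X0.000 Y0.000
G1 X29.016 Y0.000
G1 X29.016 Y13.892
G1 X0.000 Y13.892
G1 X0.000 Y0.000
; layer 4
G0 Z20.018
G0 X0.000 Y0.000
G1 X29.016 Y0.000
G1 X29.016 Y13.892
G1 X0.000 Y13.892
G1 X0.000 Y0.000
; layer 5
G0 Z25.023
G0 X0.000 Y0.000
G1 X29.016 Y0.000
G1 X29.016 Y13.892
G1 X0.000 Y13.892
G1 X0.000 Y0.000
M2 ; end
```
solid part
  facet normal 0.0000 0.0000 -1.0000
    outer loop
      vertex 29.016 13.892 0.000
      vertex 29.016 0.000 0.000
      vertex 0.000 0.000 0.000
    endloop
  endfacet
  facet normal 0.0000 0.0000 -1.0000
    outer loop
      vertex 0.000 13.892 0.000
      vertex 29.016 13.892 0.000
      vertex 0.000 0.000 0.000
    endloop
  endfacet
  facet normal 0.0000 0.0000 1.0000
    outer loop
      vertex 0.000 0.000 25.023
      vertex 29.016 0.000 25.023
      vertex 29.016 13.892 25.023
    endloop
  endfacet
  facet normal 0.0000 0.0000 1.0000
    outer loop
      vertex 0.000 0.000 25.023
      vertex 29.016 13.892 25.023
      vertex 0.000 13.892 25.023
    endloop
  endfacet
  facet normal 0.0000 -1.0000 0.0000
    outer loop
      vertex 0.000 0.000 0.000
      vertex 29.016 0.000 0.000
      vertex 29.016 0.000 25.023
    endloop
  endfacet
  facet normal 0.0000 -1.0000 0.0000
    outer loop
      vertex 0.000 0.000 0.000
      vertex 29.016 0.000 25.023
      vertex 0.000 0.000 25.023
    endloop
  endfacet
  facet normal 0.0000 1.0000 0.0000
    outer loop
      vertex 29.016 13.892 25.023
      vertex 29.016 13.892 0.000
      vertex 0.000 13.892 0.000
    endloop
  endfacet
  facet normal 0.0000 1.0000 0.0000
    outer loop
      vertex 0.000 13.892 25.023
      vertex 29.016 13.892 25.023
      vertex 0.000 13.892 0.000
    endloop
  endfacet
  facet normal -1.0000 0.0000 0.0000
    outer loop
      vertex 0.000 13.892 25.023
      vertex 0.000 13.892 0.000
      vertex 0.000 0.000 0.000
    endloop
  endfacet
  facet normal -1.0000 0.0000 0.0000
    outer loop
      vertex 0.000 0.000 25.023
      vertex 0.000 13.892 25.023
      vertex 0.000 0.000 0.000
    endloop
  endfacet
  facet normal 1.0000 0.0000 0.0000
    outer loop
      vertex 29.016 0.000 0.000
      vertex 29.016 13.892 0.000
      vertex 29.016 13.892 25.023
    endloop
  endfacet
  facet normal 1.0000 0.0000 0.0000
    outer loop
      vertex 29.016 0.000 0.000
      vertex 29.016 13.892 25.023
      vertex 29.016 0.000 25.023
    endloop
  endfacet
endsolid part

The G0 Z moves step by Δz≈5.005 mm. Every layer's G1 loop is the same polygon, so the solid is a straight extrusion of it from z=0 to z≈25. Closing with flat bottom and top caps and triangulating gives 12 facets — a rectangular box, roughly 29 × 13.9 mm footprint and 25 mm tall.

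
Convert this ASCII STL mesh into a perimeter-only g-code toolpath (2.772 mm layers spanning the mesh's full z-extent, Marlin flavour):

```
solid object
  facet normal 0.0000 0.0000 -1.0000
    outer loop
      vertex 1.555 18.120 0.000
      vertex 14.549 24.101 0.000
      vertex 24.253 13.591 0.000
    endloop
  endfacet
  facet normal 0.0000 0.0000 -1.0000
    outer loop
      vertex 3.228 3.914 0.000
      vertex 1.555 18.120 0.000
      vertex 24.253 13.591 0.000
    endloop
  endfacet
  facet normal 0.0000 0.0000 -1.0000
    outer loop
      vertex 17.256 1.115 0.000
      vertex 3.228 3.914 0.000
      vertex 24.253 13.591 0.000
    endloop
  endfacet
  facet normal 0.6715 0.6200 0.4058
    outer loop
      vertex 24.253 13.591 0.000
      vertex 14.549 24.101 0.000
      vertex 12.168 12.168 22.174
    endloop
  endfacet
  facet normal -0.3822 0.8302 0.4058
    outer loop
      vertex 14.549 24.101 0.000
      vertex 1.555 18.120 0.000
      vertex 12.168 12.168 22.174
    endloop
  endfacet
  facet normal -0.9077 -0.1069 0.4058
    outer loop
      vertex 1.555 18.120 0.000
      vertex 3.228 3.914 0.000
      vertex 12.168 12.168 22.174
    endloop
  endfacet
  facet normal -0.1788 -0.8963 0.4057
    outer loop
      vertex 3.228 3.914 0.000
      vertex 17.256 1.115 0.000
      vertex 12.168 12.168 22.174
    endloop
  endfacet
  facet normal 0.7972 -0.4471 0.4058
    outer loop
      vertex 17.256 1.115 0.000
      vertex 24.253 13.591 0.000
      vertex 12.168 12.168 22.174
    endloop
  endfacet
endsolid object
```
; perimeter-only toolpath
G21 ; units = mm
G90 ; absolute positioning
G28 ; home
; layer 1
G0 Z2.772
G0 X22.742 Y13.413
G1 X14.251 Y22.609
G1 X2.882 Y17.376
G1 X4.345 Y4.946
G1 X16.620 Y2.497
G1 X22.742 Y13.413
; layer 2
G0 Z5.543
G0 X21.232 Y13.235
G1 X13.954 Y21.118
G1 X4.208 Y16.632
G1 X5.463 Y5.978
G1 X15.984 Y3.878
G1 X21.232 Y13.235
; layer 3
G0 Z8.315
G0 X19.721 Y13.057
G1 X13.656 Y19.626
G1 X5.535 Y15.888
G1 X6.580 Y7.009
G1 X15.348 Y5.260
G1 X19.721 Y13.057
; layer 4
G0 Z11.087
G0 X18.210 Y12.880
G1 X13.358 Y18.134
G1 X6.861 Y15.144
G1 X7.698 Y8.041
G1 X14.712 Y6.641
G1 X18.210 Y12.880
; layer 5
G0 Z13.859
G0 X16.700 Y12.702
G1 X13.061 Y16.643
G1 X8.188 Y14.400
G1 X8.816 Y9.073
G1 X14.076 Y8.023
G1 X16.700 Y12.702
; layer 6
G0 Z16.630
G0 X15.189 Y12.524
G1 X12.763 Y15.151
G1 X9.515 Y13.656
G1 X9.933 Y10.104
G1 X13.440 Y9.405
G1 X15.189 Y12.524
; layer 7
G0 Z19.402
G0 X13.679 Y12.346
G1 X12.466 Y13.660
G1 X10.841 Y12.912
G1 X11.050 Y11.136
G1 X12.804 Y10.786
G1 X13.679 Y12.346
M2 ; end

The solid is a regular 5-sided pyramid, base circumscribed radius ≈ 12.2 mm, apex at z ≈ 22.2 mm. Slicing at Δz = 2.772 mm — 8 equal slices spanning the solid's height, so layer i sits at z = i·h/8 — gives 7 non-empty perimeters. Each is a 5-segment closed polygon; G0 lifts to the layer z and rapids to the start vertex, then G1 traces the edges. The cross-section shrinks linearly with z (the slice at the apex is degenerate and omitted).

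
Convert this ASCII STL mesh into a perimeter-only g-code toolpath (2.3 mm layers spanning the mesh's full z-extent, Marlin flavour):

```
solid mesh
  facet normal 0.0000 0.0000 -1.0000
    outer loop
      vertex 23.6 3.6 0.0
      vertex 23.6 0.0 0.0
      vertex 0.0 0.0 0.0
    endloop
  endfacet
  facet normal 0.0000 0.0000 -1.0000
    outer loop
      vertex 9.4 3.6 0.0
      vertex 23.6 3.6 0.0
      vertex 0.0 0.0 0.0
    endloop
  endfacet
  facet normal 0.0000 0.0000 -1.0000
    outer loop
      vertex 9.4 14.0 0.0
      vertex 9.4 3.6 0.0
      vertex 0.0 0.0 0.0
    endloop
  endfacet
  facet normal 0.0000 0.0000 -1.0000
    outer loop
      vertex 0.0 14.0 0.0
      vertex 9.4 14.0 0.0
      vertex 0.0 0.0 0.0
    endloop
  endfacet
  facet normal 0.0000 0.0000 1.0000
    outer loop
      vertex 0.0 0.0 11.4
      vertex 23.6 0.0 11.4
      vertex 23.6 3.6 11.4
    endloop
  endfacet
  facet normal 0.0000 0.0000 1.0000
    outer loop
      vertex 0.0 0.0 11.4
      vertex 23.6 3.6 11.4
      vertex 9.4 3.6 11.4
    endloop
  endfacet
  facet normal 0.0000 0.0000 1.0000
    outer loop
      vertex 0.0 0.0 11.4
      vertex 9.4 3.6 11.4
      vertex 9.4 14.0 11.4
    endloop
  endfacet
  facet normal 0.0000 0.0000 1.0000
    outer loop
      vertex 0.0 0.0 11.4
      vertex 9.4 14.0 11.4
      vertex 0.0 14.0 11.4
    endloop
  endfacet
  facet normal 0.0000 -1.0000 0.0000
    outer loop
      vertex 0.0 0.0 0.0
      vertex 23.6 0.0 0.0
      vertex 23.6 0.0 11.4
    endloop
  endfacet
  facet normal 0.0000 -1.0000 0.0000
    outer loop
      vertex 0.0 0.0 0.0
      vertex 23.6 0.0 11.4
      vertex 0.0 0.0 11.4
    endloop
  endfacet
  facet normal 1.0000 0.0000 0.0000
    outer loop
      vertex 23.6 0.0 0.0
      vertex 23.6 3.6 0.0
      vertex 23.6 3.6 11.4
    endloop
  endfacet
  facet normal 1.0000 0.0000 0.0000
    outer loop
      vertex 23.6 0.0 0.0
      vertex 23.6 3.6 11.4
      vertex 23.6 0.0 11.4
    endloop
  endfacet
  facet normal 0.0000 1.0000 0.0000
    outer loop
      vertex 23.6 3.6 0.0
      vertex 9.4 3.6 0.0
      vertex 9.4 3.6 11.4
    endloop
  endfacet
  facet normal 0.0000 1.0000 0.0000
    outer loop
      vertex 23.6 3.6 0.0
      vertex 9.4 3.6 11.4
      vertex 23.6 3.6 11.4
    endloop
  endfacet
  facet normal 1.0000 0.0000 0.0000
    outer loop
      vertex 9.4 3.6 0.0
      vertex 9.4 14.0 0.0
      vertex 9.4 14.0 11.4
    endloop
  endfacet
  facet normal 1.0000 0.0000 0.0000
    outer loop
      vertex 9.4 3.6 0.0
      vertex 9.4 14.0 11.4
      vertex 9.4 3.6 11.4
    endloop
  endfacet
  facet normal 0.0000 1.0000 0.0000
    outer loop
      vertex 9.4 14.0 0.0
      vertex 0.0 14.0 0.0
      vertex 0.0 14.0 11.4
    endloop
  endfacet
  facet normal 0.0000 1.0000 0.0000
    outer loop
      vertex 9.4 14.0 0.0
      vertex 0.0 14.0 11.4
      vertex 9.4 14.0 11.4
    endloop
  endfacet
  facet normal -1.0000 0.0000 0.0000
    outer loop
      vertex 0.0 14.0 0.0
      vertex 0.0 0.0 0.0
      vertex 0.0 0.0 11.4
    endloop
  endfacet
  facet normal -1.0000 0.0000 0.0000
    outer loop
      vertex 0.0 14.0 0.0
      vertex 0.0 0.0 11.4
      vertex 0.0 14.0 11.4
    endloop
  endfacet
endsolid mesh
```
; perimeter-only toolpath
G21 ; units = mm
G90 ; absolute positioning
G28 ; home
; layer 1
G0 Z2.3
G0 X0.0 Y0.0
G1 X23.6 Y0.0
G1 X23.6 Y3.6
G1 X9.4 Y3.6
G1 X9.4 Y14.0
G1 X0.0 Y14.0
G1 X0.0 Y0.0
; layer 2
G0 Z4.6
G0 X0.0 Y0.0
G1 X23.6 Y0.0
G1 X23.6 Y3.6
G1 X9.4 Y3.6
G1 X9.4 Y14.0
G1 X0.0 Y14.0
G1 X0.0 Y0.0
; layer 3
G0 Z6.8
G0 X0.0 Y0.0
G1 X23.6 Y0.0
G1 X23.6 Y3.6
G1 X9.4 Y3.6
G1 X9.4 Y14.0
G1 X0.0 Y14.0
G1 X0.0 Y0.0
; layer 4
G0 Z9.1
G0 X0.0 Y0.0
G1 X23.6 Y0.0
G1 X23.6 Y3.6
G1 X9.4 Y3.6
G1 X9.4 Y14.0
G1 X0.0 Y14.0
G1 X0.0 Y0.0
; layer 5
G0 Z11.4
G0 X0.0 Y0.0
G1 X23.6 Y0.0
G1 X23.6 Y3.6
G1 X9.4 Y3.6
G1 X9.4 Y14.0
G1 X0.0 Y14.0
G1 X0.0 Y0.0
M2 ; end

The solid is an L-shaped prism: outer 23.6 × 14 mm, arm thicknesses ≈ 3.6 mm (horizontal) and 9.4 mm (vertical), extruded 11.4 mm in z. Slicing at Δz = 2.3 mm — 5 equal slices spanning the solid's height, so layer i sits at z = i·h/5 — gives 5 non-empty perimeters. Each is a 6-segment closed polygon; G0 lifts to the layer z and rapids to the start vertex, then G1 traces the edges.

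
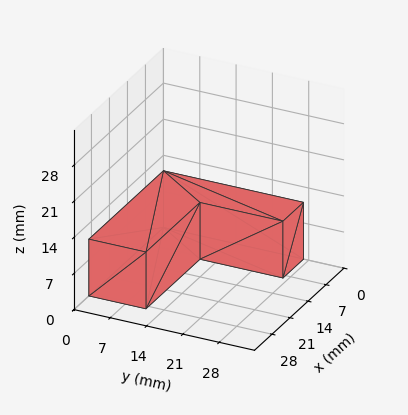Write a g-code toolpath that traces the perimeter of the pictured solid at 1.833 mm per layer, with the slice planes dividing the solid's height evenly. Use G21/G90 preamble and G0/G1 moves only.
Reading the render: the shape is an L-shaped prism: outer 29 × 27 mm, arm thicknesses ≈ 11 mm (horizontal) and 8 mm (vertical), extruded 11 mm in z (dimensions read to the nearest mm from the axis ticks). For the g-code, the solid's height is divided into equal slices at the stated Δz and each level perimeter traced with G1 moves after a G0 lift.

; perimeter-only toolpath
G21 ; units = mm
G90 ; absolute positioning
G28 ; home
; layer 1
G0 Z1.833
G0 X0.000 Y0.000
G1 X29.000 Y0.000
G1 X29.000 Y11.000
G1 X8.000 Y11.000
G1 X8.000 Y27.000
G1 X0.000 Y27.000
G1 X0.000 Y0.000
; layer 2
G0 Z3.667
G0 X0.000 Y0.000
G1 X29.000 Y0.000
G1 X29.000 Y11.000
G1 X8.000 Y11.000
G1 X8.000 Y27.000
G1 X0.000 Y27.000
G1 X0.000 Y0.000
; layer 3
G0 Z5.500
G0 X0.000 Y0.000
G1 X29.000 Y0.000
G1 X29.000 Y11.000
G1 X8.000 Y11.000
G1 X8.000 Y27.000
G1 X0.000 Y27.000
G1 X0.000 Y0.000
; layer 4
G0 Z7.333
G0 X0.000 Y0.000
G1 X29.000 Y0.000
G1 X29.000 Y11.000
G1 X8.000 Y11.000
G1 X8.000 Y27.000
G1 X0.000 Y27.000
G1 X0.000 Y0.000
; layer 5
G0 Z9.167
G0 X0.000 Y0.000
G1 X29.000 Y0.000
G1 X29.000 Y11.000
G1 X8.000 Y11.000
G1 X8.000 Y27.000
G1 X0.000 Y27.000
G1 X0.000 Y0.000
; layer 6
G0 Z11.000
G0 X0.000 Y0.000
G1 X29.000 Y0.000
G1 X29.000 Y11.000
G1 X8.000 Y11.000
G1 X8.000 Y27.000
G1 X0.000 Y27.000
G1 X0.000 Y0.000
M2 ; end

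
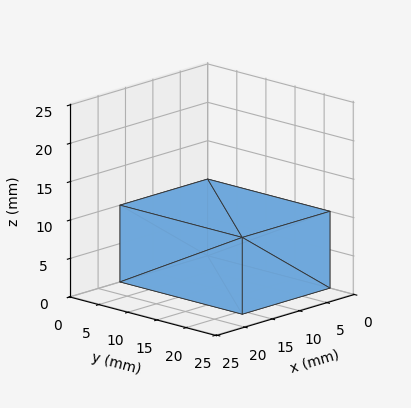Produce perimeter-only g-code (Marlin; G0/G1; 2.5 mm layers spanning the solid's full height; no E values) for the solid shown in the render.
Reading the render: the shape is a rectangular box, roughly 16 × 21 mm footprint and 10 mm tall (dimensions read to the nearest mm from the axis ticks). For the g-code, the solid's height is divided into equal slices at the stated Δz and each level perimeter traced with G1 moves after a G0 lift.

; perimeter-only toolpath
G21 ; units = mm
G90 ; absolute positioning
G28 ; home
; layer 1
G0 Z2.5
G0 X0.0 Y0.0
G1 X16.0 Y0.0
G1 X16.0 Y21.0
G1 X0.0 Y21.0
G1 X0.0 Y0.0
; layer 2
G0 Z5.0
G0 X0.0 Y0.0
G1 X16.0 Y0.0
G1 X16.0 Y21.0
G1 X0.0 Y21.0
G1 X0.0 Y0.0
; layer 3
G0 Z7.5
G0 X0.0 Y0.0
G1 X16.0 Y0.0
G1 X16.0 Y21.0
G1 X0.0 Y21.0
G1 X0.0 Y0.0
; layer 4
G0 Z10.0
G0 X0.0 Y0.0
G1 X16.0 Y0.0
G1 X16.0 Y21.0
G1 X0.0 Y21.0
G1 X0.0 Y0.0
M2 ; end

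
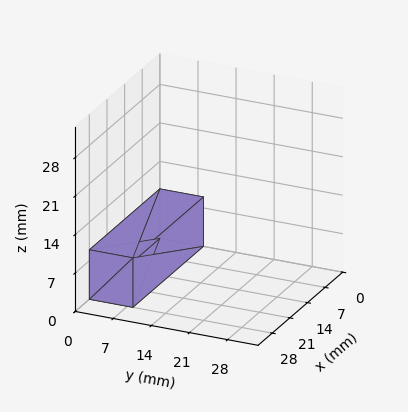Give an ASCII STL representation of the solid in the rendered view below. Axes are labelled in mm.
Reading the render: the shape is a rectangular box, roughly 28 × 8 mm footprint and 9 mm tall (dimensions read to the nearest mm from the axis ticks). For the STL, each face is triangulated and given an outward normal.

solid part
  facet normal 0.0000 0.0000 -1.0000
    outer loop
      vertex 28.000 8.000 0.000
      vertex 28.000 0.000 0.000
      vertex 0.000 0.000 0.000
    endloop
  endfacet
  facet normal 0.0000 0.0000 -1.0000
    outer loop
      vertex 0.000 8.000 0.000
      vertex 28.000 8.000 0.000
      vertex 0.000 0.000 0.000
    endloop
  endfacet
  facet normal 0.0000 0.0000 1.0000
    outer loop
      vertex 0.000 0.000 9.000
      vertex 28.000 0.000 9.000
      vertex 28.000 8.000 9.000
    endloop
  endfacet
  facet normal 0.0000 0.0000 1.0000
    outer loop
      vertex 0.000 0.000 9.000
      vertex 28.000 8.000 9.000
      vertex 0.000 8.000 9.000
    endloop
  endfacet
  facet normal 0.0000 -1.0000 0.0000
    outer loop
      vertex 0.000 0.000 0.000
      vertex 28.000 0.000 0.000
      vertex 28.000 0.000 9.000
    endloop
  endfacet
  facet normal 0.0000 -1.0000 0.0000
    outer loop
      vertex 0.000 0.000 0.000
      vertex 28.000 0.000 9.000
      vertex 0.000 0.000 9.000
    endloop
  endfacet
  facet normal 0.0000 1.0000 0.0000
    outer loop
      vertex 28.000 8.000 9.000
      vertex 28.000 8.000 0.000
      vertex 0.000 8.000 0.000
    endloop
  endfacet
  facet normal 0.0000 1.0000 0.0000
    outer loop
      vertex 0.000 8.000 9.000
      vertex 28.000 8.000 9.000
      vertex 0.000 8.000 0.000
    endloop
  endfacet
  facet normal -1.0000 0.0000 0.0000
    outer loop
      vertex 0.000 8.000 9.000
      vertex 0.000 8.000 0.000
      vertex 0.000 0.000 0.000
    endloop
  endfacet
  facet normal -1.0000 0.0000 0.0000
    outer loop
      vertex 0.000 0.000 9.000
      vertex 0.000 8.000 9.000
      vertex 0.000 0.000 0.000
    endloop
  endfacet
  facet normal 1.0000 0.0000 0.0000
    outer loop
      vertex 28.000 0.000 0.000
      vertex 28.000 8.000 0.000
      vertex 28.000 8.000 9.000
    endloop
  endfacet
  facet normal 1.0000 0.0000 0.0000
    outer loop
      vertex 28.000 0.000 0.000
      vertex 28.000 8.000 9.000
      vertex 28.000 0.000 9.000
    endloop
  endfacet
endsolid part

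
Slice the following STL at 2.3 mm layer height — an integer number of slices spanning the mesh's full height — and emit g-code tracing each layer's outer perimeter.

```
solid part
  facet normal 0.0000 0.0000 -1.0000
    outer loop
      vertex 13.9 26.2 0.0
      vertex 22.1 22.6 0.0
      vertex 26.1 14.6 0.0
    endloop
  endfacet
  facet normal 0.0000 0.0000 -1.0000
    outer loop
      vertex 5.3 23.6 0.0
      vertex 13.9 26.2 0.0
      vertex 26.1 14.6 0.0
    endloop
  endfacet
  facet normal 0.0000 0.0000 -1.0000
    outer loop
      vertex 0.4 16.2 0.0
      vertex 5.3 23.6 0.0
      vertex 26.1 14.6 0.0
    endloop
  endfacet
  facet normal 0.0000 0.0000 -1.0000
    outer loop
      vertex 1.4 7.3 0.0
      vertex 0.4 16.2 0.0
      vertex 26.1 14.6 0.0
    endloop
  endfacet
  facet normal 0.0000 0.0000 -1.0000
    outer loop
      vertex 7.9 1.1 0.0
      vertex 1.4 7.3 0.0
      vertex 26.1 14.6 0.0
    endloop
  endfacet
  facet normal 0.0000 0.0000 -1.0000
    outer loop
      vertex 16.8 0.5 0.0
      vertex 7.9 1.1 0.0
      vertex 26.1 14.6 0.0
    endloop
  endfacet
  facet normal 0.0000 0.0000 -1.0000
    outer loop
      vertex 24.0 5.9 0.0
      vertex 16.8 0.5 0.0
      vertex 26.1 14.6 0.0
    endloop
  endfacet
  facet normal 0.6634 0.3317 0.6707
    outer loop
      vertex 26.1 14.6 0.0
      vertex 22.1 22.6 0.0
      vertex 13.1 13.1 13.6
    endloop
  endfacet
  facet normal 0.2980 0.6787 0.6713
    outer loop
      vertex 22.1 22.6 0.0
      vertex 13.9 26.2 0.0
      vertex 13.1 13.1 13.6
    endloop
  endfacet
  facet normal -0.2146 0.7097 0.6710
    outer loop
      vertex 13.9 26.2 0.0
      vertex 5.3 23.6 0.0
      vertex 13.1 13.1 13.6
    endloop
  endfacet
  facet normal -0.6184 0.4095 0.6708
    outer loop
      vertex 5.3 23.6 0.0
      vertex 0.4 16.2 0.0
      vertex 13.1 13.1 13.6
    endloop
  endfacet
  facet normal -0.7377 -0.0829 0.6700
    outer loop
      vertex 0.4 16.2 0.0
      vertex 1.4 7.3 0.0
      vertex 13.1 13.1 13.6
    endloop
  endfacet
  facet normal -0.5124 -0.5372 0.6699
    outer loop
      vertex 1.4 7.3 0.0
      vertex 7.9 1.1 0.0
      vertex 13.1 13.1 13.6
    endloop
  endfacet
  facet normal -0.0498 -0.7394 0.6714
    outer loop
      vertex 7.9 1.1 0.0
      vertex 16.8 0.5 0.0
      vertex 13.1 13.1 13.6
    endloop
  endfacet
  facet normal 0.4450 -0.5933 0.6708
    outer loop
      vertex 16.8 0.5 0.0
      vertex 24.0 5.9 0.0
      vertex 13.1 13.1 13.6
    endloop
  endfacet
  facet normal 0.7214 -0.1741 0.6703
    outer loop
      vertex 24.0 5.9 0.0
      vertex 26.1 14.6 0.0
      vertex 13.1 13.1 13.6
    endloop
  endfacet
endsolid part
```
; perimeter-only toolpath
G21 ; units = mm
G90 ; absolute positioning
G28 ; home
; layer 1
G0 Z2.3
G0 X23.9 Y14.3
G1 X20.6 Y21.0
G1 X13.8 Y24.0
G1 X6.6 Y21.9
G1 X2.5 Y15.7
G1 X3.3 Y8.3
G1 X8.8 Y3.1
G1 X16.2 Y2.6
G1 X22.2 Y7.1
G1 X23.9 Y14.3
; layer 2
G0 Z4.5
G0 X21.8 Y14.1
G1 X19.1 Y19.4
G1 X13.6 Y21.8
G1 X7.9 Y20.1
G1 X4.6 Y15.2
G1 X5.3 Y9.2
G1 X9.6 Y5.1
G1 X15.6 Y4.7
G1 X20.4 Y8.3
G1 X21.8 Y14.1
; layer 3
G0 Z6.8
G0 X19.6 Y13.8
G1 X17.6 Y17.9
G1 X13.5 Y19.6
G1 X9.2 Y18.4
G1 X6.8 Y14.6
G1 X7.2 Y10.2
G1 X10.5 Y7.1
G1 X14.9 Y6.8
G1 X18.6 Y9.5
G1 X19.6 Y13.8
; layer 4
G0 Z9.1
G0 X17.4 Y13.6
G1 X16.1 Y16.3
G1 X13.4 Y17.5
G1 X10.5 Y16.6
G1 X8.9 Y14.1
G1 X9.2 Y11.2
G1 X11.4 Y9.1
G1 X14.3 Y8.9
G1 X16.7 Y10.7
G1 X17.4 Y13.6
; layer 5
G0 Z11.3
G0 X15.3 Y13.4
G1 X14.6 Y14.7
G1 X13.2 Y15.3
G1 X11.8 Y14.9
G1 X11.0 Y13.6
G1 X11.2 Y12.1
G1 X12.2 Y11.1
G1 X13.7 Y11.0
G1 X14.9 Y11.9
G1 X15.3 Y13.4
M2 ; end

The solid is a regular 9-sided pyramid, base circumscribed radius ≈ 13.1 mm, apex at z ≈ 13.6 mm. Slicing at Δz = 2.3 mm — 6 equal slices spanning the solid's height, so layer i sits at z = i·h/6 — gives 5 non-empty perimeters. Each is a 9-segment closed polygon; G0 lifts to the layer z and rapids to the start vertex, then G1 traces the edges. The cross-section shrinks linearly with z (the slice at the apex is degenerate and omitted).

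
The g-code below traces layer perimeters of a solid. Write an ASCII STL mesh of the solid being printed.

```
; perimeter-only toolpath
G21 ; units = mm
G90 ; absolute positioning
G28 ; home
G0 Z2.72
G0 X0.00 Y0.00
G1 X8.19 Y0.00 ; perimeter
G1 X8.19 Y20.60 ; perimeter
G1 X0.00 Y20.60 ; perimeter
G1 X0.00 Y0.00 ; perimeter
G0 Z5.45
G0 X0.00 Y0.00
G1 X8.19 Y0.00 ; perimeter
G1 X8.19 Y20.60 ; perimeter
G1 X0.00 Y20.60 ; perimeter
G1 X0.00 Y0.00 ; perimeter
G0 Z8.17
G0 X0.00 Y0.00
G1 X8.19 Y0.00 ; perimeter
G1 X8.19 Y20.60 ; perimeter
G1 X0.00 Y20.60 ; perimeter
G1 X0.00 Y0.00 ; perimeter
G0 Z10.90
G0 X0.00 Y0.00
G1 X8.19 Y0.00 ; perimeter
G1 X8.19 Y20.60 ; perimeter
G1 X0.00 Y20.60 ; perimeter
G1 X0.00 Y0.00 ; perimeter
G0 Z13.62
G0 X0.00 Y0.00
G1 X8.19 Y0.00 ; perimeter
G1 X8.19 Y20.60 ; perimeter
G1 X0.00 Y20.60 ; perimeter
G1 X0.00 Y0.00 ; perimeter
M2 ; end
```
solid part
  facet normal 0.0000 0.0000 -1.0000
    outer loop
      vertex 8.19 20.60 0.00
      vertex 8.19 0.00 0.00
      vertex 0.00 0.00 0.00
    endloop
  endfacet
  facet normal 0.0000 0.0000 -1.0000
    outer loop
      vertex 0.00 20.60 0.00
      vertex 8.19 20.60 0.00
      vertex 0.00 0.00 0.00
    endloop
  endfacet
  facet normal 0.0000 0.0000 1.0000
    outer loop
      vertex 0.00 0.00 13.62
      vertex 8.19 0.00 13.62
      vertex 8.19 20.60 13.62
    endloop
  endfacet
  facet normal 0.0000 0.0000 1.0000
    outer loop
      vertex 0.00 0.00 13.62
      vertex 8.19 20.60 13.62
      vertex 0.00 20.60 13.62
    endloop
  endfacet
  facet normal 0.0000 -1.0000 0.0000
    outer loop
      vertex 0.00 0.00 0.00
      vertex 8.19 0.00 0.00
      vertex 8.19 0.00 13.62
    endloop
  endfacet
  facet normal 0.0000 -1.0000 0.0000
    outer loop
      vertex 0.00 0.00 0.00
      vertex 8.19 0.00 13.62
      vertex 0.00 0.00 13.62
    endloop
  endfacet
  facet normal 0.0000 1.0000 0.0000
    outer loop
      vertex 8.19 20.60 13.62
      vertex 8.19 20.60 0.00
      vertex 0.00 20.60 0.00
    endloop
  endfacet
  facet normal 0.0000 1.0000 0.0000
    outer loop
      vertex 0.00 20.60 13.62
      vertex 8.19 20.60 13.62
      vertex 0.00 20.60 0.00
    endloop
  endfacet
  facet normal -1.0000 0.0000 0.0000
    outer loop
      vertex 0.00 20.60 13.62
      vertex 0.00 20.60 0.00
      vertex 0.00 0.00 0.00
    endloop
  endfacet
  facet normal -1.0000 0.0000 0.0000
    outer loop
      vertex 0.00 0.00 13.62
      vertex 0.00 20.60 13.62
      vertex 0.00 0.00 0.00
    endloop
  endfacet
  facet normal 1.0000 0.0000 0.0000
    outer loop
      vertex 8.19 0.00 0.00
      vertex 8.19 20.60 0.00
      vertex 8.19 20.60 13.62
    endloop
  endfacet
  facet normal 1.0000 0.0000 0.0000
    outer loop
      vertex 8.19 0.00 0.00
      vertex 8.19 20.60 13.62
      vertex 8.19 0.00 13.62
    endloop
  endfacet
endsolid part

The G0 Z moves step by Δz≈2.72 mm. Every layer's G1 loop is the same polygon, so the solid is a straight extrusion of it from z=0 to z≈13.6. Closing with flat bottom and top caps and triangulating gives 12 facets — a rectangular box, roughly 8.19 × 20.6 mm footprint and 13.6 mm tall.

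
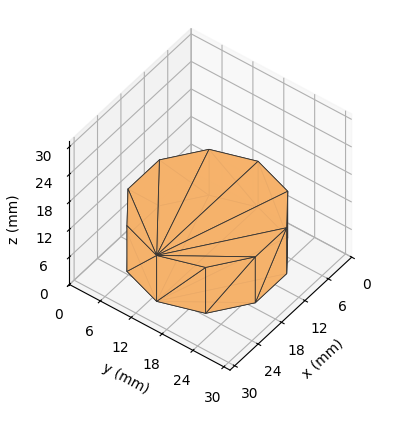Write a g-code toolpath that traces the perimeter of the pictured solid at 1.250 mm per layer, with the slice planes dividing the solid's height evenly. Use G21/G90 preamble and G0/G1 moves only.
Reading the render: the shape is a regular 10-sided prism (a cylinder approximated with 10 flat sides), circumscribed radius ≈ 13 mm, height ≈ 10 mm (dimensions read to the nearest mm from the axis ticks). For the g-code, the solid's height is divided into equal slices at the stated Δz and each level perimeter traced with G1 moves after a G0 lift.

; perimeter-only toolpath
G21 ; units = mm
G90 ; absolute positioning
G28 ; home
; layer 1
G0 Z1.250
G0 X26.000 Y13.000
G1 X23.517 Y20.641
G1 X17.017 Y25.364
G1 X8.983 Y25.364
G1 X2.483 Y20.641
G1 X0.000 Y13.000
G1 X2.483 Y5.359
G1 X8.983 Y0.636
G1 X17.017 Y0.636
G1 X23.517 Y5.359
G1 X26.000 Y13.000
; layer 2
G0 Z2.500
G0 X26.000 Y13.000
G1 X23.517 Y20.641
G1 X17.017 Y25.364
G1 X8.983 Y25.364
G1 X2.483 Y20.641
G1 X0.000 Y13.000
G1 X2.483 Y5.359
G1 X8.983 Y0.636
G1 X17.017 Y0.636
G1 X23.517 Y5.359
G1 X26.000 Y13.000
; layer 3
G0 Z3.750
G0 X26.000 Y13.000
G1 X23.517 Y20.641
G1 X17.017 Y25.364
G1 X8.983 Y25.364
G1 X2.483 Y20.641
G1 X0.000 Y13.000
G1 X2.483 Y5.359
G1 X8.983 Y0.636
G1 X17.017 Y0.636
G1 X23.517 Y5.359
G1 X26.000 Y13.000
; layer 4
G0 Z5.000
G0 X26.000 Y13.000
G1 X23.517 Y20.641
G1 X17.017 Y25.364
G1 X8.983 Y25.364
G1 X2.483 Y20.641
G1 X0.000 Y13.000
G1 X2.483 Y5.359
G1 X8.983 Y0.636
G1 X17.017 Y0.636
G1 X23.517 Y5.359
G1 X26.000 Y13.000
; layer 5
G0 Z6.250
G0 X26.000 Y13.000
G1 X23.517 Y20.641
G1 X17.017 Y25.364
G1 X8.983 Y25.364
G1 X2.483 Y20.641
G1 X0.000 Y13.000
G1 X2.483 Y5.359
G1 X8.983 Y0.636
G1 X17.017 Y0.636
G1 X23.517 Y5.359
G1 X26.000 Y13.000
; layer 6
G0 Z7.500
G0 X26.000 Y13.000
G1 X23.517 Y20.641
G1 X17.017 Y25.364
G1 X8.983 Y25.364
G1 X2.483 Y20.641
G1 X0.000 Y13.000
G1 X2.483 Y5.359
G1 X8.983 Y0.636
G1 X17.017 Y0.636
G1 X23.517 Y5.359
G1 X26.000 Y13.000
; layer 7
G0 Z8.750
G0 X26.000 Y13.000
G1 X23.517 Y20.641
G1 X17.017 Y25.364
G1 X8.983 Y25.364
G1 X2.483 Y20.641
G1 X0.000 Y13.000
G1 X2.483 Y5.359
G1 X8.983 Y0.636
G1 X17.017 Y0.636
G1 X23.517 Y5.359
G1 X26.000 Y13.000
; layer 8
G0 Z10.000
G0 X26.000 Y13.000
G1 X23.517 Y20.641
G1 X17.017 Y25.364
G1 X8.983 Y25.364
G1 X2.483 Y20.641
G1 X0.000 Y13.000
G1 X2.483 Y5.359
G1 X8.983 Y0.636
G1 X17.017 Y0.636
G1 X23.517 Y5.359
G1 X26.000 Y13.000
M2 ; end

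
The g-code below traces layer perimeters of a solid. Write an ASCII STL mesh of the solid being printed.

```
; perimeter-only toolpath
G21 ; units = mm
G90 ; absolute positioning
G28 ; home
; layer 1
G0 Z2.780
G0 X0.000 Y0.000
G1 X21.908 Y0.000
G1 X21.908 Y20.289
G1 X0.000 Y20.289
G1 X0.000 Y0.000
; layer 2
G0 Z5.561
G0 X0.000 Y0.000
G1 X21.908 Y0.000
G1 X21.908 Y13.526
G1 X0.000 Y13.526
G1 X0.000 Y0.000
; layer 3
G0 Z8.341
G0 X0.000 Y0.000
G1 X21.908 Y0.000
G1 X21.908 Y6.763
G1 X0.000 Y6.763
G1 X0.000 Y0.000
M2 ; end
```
solid part
  facet normal 0.0000 0.0000 -1.0000
    outer loop
      vertex 21.908 27.052 0.000
      vertex 21.908 0.000 0.000
      vertex 0.000 0.000 0.000
    endloop
  endfacet
  facet normal 0.0000 0.0000 -1.0000
    outer loop
      vertex 0.000 27.052 0.000
      vertex 21.908 27.052 0.000
      vertex 0.000 0.000 0.000
    endloop
  endfacet
  facet normal 0.0000 -1.0000 0.0000
    outer loop
      vertex 0.000 0.000 0.000
      vertex 21.908 0.000 0.000
      vertex 21.908 0.000 11.122
    endloop
  endfacet
  facet normal 0.0000 -1.0000 0.0000
    outer loop
      vertex 0.000 0.000 0.000
      vertex 21.908 0.000 11.122
      vertex 0.000 0.000 11.122
    endloop
  endfacet
  facet normal 0.0000 0.3803 0.9249
    outer loop
      vertex 0.000 0.000 11.122
      vertex 21.908 0.000 11.122
      vertex 21.908 27.052 0.000
    endloop
  endfacet
  facet normal 0.0000 0.3803 0.9249
    outer loop
      vertex 0.000 0.000 11.122
      vertex 21.908 27.052 0.000
      vertex 0.000 27.052 0.000
    endloop
  endfacet
  facet normal -1.0000 0.0000 0.0000
    outer loop
      vertex 0.000 0.000 11.122
      vertex 0.000 27.052 0.000
      vertex 0.000 0.000 0.000
    endloop
  endfacet
  facet normal 1.0000 0.0000 0.0000
    outer loop
      vertex 21.908 0.000 0.000
      vertex 21.908 27.052 0.000
      vertex 21.908 0.000 11.122
    endloop
  endfacet
endsolid part

The G0 Z moves step by Δz≈2.780 mm. The G1 loops shrink linearly with z, so the solid tapers from its base footprint up to z≈11.1. Closing with a flat bottom cap and the tapered top and triangulating gives 8 facets — a wedge (ramp): 21.9 × 27.1 mm base, rising to 11.1 mm along the y=0 edge and sloping linearly to z=0 at y=27.1.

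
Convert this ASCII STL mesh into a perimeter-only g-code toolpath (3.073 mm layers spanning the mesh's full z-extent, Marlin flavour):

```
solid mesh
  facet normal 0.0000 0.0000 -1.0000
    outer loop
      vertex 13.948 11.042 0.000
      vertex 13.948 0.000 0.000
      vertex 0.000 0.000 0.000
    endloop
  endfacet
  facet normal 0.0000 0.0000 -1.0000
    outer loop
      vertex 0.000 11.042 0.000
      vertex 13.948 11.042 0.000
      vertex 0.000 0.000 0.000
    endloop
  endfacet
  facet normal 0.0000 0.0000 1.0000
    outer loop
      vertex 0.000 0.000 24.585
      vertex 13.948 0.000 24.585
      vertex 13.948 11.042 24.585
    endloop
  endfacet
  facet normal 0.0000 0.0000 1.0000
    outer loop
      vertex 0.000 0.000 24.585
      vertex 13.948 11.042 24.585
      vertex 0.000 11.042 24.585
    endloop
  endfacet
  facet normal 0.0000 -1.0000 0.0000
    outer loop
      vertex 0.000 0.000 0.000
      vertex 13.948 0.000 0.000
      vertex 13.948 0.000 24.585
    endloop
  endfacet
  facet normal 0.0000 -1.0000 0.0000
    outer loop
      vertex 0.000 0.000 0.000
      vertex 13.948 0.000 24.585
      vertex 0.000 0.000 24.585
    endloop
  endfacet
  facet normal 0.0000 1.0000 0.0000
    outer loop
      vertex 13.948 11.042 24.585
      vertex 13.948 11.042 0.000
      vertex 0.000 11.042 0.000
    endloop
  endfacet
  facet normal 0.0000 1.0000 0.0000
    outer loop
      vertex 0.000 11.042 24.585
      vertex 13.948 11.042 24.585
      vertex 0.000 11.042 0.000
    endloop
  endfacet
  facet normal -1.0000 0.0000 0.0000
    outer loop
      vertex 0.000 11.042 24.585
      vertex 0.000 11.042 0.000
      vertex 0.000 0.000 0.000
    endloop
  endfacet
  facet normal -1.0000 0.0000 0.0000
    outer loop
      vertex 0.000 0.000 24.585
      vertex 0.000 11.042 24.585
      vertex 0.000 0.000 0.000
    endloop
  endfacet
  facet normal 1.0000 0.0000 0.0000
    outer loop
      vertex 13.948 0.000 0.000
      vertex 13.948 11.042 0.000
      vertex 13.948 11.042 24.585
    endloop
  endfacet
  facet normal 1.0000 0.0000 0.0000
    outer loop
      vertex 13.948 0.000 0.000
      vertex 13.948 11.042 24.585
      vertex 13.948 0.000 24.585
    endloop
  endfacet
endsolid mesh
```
; perimeter-only toolpath
G21 ; units = mm
G90 ; absolute positioning
G28 ; home
; layer 1
G0 Z3.073
G0 X0.000 Y0.000
G1 X13.948 Y0.000
G1 X13.948 Y11.042
G1 X0.000 Y11.042
G1 X0.000 Y0.000
; layer 2
G0 Z6.146
G0 X0.000 Y0.000
G1 X13.948 Y0.000
G1 X13.948 Y11.042
G1 X0.000 Y11.042
G1 X0.000 Y0.000
; layer 3
G0 Z9.219
G0 X0.000 Y0.000
G1 X13.948 Y0.000
G1 X13.948 Y11.042
G1 X0.000 Y11.042
G1 X0.000 Y0.000
; layer 4
G0 Z12.293
G0 X0.000 Y0.000
G1 X13.948 Y0.000
G1 X13.948 Y11.042
G1 X0.000 Y11.042
G1 X0.000 Y0.000
; layer 5
G0 Z15.366
G0 X0.000 Y0.000
G1 X13.948 Y0.000
G1 X13.948 Y11.042
G1 X0.000 Y11.042
G1 X0.000 Y0.000
; layer 6
G0 Z18.439
G0 X0.000 Y0.000
G1 X13.948 Y0.000
G1 X13.948 Y11.042
G1 X0.000 Y11.042
G1 X0.000 Y0.000
; layer 7
G0 Z21.512
G0 X0.000 Y0.000
G1 X13.948 Y0.000
G1 X13.948 Y11.042
G1 X0.000 Y11.042
G1 X0.000 Y0.000
; layer 8
G0 Z24.585
G0 X0.000 Y0.000
G1 X13.948 Y0.000
G1 X13.948 Y11.042
G1 X0.000 Y11.042
G1 X0.000 Y0.000
M2 ; end

The solid is a rectangular box, roughly 13.9 × 11 mm footprint and 24.6 mm tall. Slicing at Δz = 3.073 mm — 8 equal slices spanning the solid's height, so layer i sits at z = i·h/8 — gives 8 non-empty perimeters. Each is a 4-segment closed polygon; G0 lifts to the layer z and rapids to the start vertex, then G1 traces the edges.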